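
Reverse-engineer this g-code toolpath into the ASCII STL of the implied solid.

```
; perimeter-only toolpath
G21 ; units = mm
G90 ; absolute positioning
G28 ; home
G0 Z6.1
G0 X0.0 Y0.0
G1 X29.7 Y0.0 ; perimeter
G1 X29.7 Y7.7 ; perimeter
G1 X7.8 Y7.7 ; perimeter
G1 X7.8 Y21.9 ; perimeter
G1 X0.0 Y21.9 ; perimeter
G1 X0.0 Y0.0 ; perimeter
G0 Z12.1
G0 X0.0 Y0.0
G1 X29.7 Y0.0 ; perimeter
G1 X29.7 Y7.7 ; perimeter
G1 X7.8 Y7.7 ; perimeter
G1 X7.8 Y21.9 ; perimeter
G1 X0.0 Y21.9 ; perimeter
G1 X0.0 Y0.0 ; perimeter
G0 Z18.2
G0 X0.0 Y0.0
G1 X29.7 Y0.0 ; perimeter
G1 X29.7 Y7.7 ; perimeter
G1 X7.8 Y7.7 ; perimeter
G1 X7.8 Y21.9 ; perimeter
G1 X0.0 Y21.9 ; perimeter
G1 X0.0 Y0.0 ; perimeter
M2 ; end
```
solid part
  facet normal 0.0000 0.0000 -1.0000
    outer loop
      vertex 29.7 7.7 0.0
      vertex 29.7 0.0 0.0
      vertex 0.0 0.0 0.0
    endloop
  endfacet
  facet normal 0.0000 0.0000 -1.0000
    outer loop
      vertex 7.8 7.7 0.0
      vertex 29.7 7.7 0.0
      vertex 0.0 0.0 0.0
    endloop
  endfacet
  facet normal 0.0000 0.0000 -1.0000
    outer loop
      vertex 7.8 21.9 0.0
      vertex 7.8 7.7 0.0
      vertex 0.0 0.0 0.0
    endloop
  endfacet
  facet normal 0.0000 0.0000 -1.0000
    outer loop
      vertex 0.0 21.9 0.0
      vertex 7.8 21.9 0.0
      vertex 0.0 0.0 0.0
    endloop
  endfacet
  facet normal 0.0000 0.0000 1.0000
    outer loop
      vertex 0.0 0.0 18.2
      vertex 29.7 0.0 18.2
      vertex 29.7 7.7 18.2
    endloop
  endfacet
  facet normal 0.0000 0.0000 1.0000
    outer loop
      vertex 0.0 0.0 18.2
      vertex 29.7 7.7 18.2
      vertex 7.8 7.7 18.2
    endloop
  endfacet
  facet normal 0.0000 0.0000 1.0000
    outer loop
      vertex 0.0 0.0 18.2
      vertex 7.8 7.7 18.2
      vertex 7.8 21.9 18.2
    endloop
  endfacet
  facet normal 0.0000 0.0000 1.0000
    outer loop
      vertex 0.0 0.0 18.2
      vertex 7.8 21.9 18.2
      vertex 0.0 21.9 18.2
    endloop
  endfacet
  facet normal 0.0000 -1.0000 0.0000
    outer loop
      vertex 0.0 0.0 0.0
      vertex 29.7 0.0 0.0
      vertex 29.7 0.0 18.2
    endloop
  endfacet
  facet normal 0.0000 -1.0000 0.0000
    outer loop
      vertex 0.0 0.0 0.0
      vertex 29.7 0.0 18.2
      vertex 0.0 0.0 18.2
    endloop
  endfacet
  facet normal 1.0000 0.0000 0.0000
    outer loop
      vertex 29.7 0.0 0.0
      vertex 29.7 7.7 0.0
      vertex 29.7 7.7 18.2
    endloop
  endfacet
  facet normal 1.0000 0.0000 0.0000
    outer loop
      vertex 29.7 0.0 0.0
      vertex 29.7 7.7 18.2
      vertex 29.7 0.0 18.2
    endloop
  endfacet
  facet normal 0.0000 1.0000 0.0000
    outer loop
      vertex 29.7 7.7 0.0
      vertex 7.8 7.7 0.0
      vertex 7.8 7.7 18.2
    endloop
  endfacet
  facet normal 0.0000 1.0000 0.0000
    outer loop
      vertex 29.7 7.7 0.0
      vertex 7.8 7.7 18.2
      vertex 29.7 7.7 18.2
    endloop
  endfacet
  facet normal 1.0000 0.0000 0.0000
    outer loop
      vertex 7.8 7.7 0.0
      vertex 7.8 21.9 0.0
      vertex 7.8 21.9 18.2
    endloop
  endfacet
  facet normal 1.0000 0.0000 0.0000
    outer loop
      vertex 7.8 7.7 0.0
      vertex 7.8 21.9 18.2
      vertex 7.8 7.7 18.2
    endloop
  endfacet
  facet normal 0.0000 1.0000 0.0000
    outer loop
      vertex 7.8 21.9 0.0
      vertex 0.0 21.9 0.0
      vertex 0.0 21.9 18.2
    endloop
  endfacet
  facet normal 0.0000 1.0000 0.0000
    outer loop
      vertex 7.8 21.9 0.0
      vertex 0.0 21.9 18.2
      vertex 7.8 21.9 18.2
    endloop
  endfacet
  facet normal -1.0000 0.0000 0.0000
    outer loop
      vertex 0.0 21.9 0.0
      vertex 0.0 0.0 0.0
      vertex 0.0 0.0 18.2
    endloop
  endfacet
  facet normal -1.0000 0.0000 0.0000
    outer loop
      vertex 0.0 21.9 0.0
      vertex 0.0 0.0 18.2
      vertex 0.0 21.9 18.2
    endloop
  endfacet
endsolid part

The G0 Z moves step by Δz≈6.1 mm. Every layer's G1 loop is the same polygon, so the solid is a straight extrusion of it from z=0 to z≈18.2. Closing with flat bottom and top caps and triangulating gives 20 facets — an L-shaped prism: outer 29.7 × 21.9 mm, arm thicknesses ≈ 7.7 mm (horizontal) and 7.8 mm (vertical), extruded 18.2 mm in z.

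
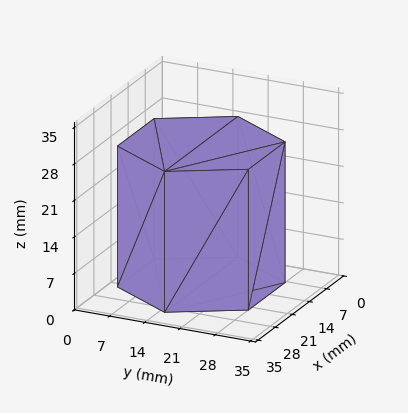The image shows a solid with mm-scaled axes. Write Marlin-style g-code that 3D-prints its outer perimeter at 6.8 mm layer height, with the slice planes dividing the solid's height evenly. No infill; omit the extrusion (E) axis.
Reading the render: the shape is a regular 6-sided prism (a cylinder approximated with 6 flat sides), circumscribed radius ≈ 15 mm, height ≈ 27 mm (dimensions read to the nearest mm from the axis ticks). For the g-code, the solid's height is divided into equal slices at the stated Δz and each level perimeter traced with G1 moves after a G0 lift.

; perimeter-only toolpath
G21 ; units = mm
G90 ; absolute positioning
G28 ; home
; layer 1
G0 Z6.8
G0 X30.0 Y15.0
G1 X22.5 Y28.0
G1 X7.5 Y28.0
G1 X0.0 Y15.0
G1 X7.5 Y2.0
G1 X22.5 Y2.0
G1 X30.0 Y15.0
; layer 2
G0 Z13.5
G0 X30.0 Y15.0
G1 X22.5 Y28.0
G1 X7.5 Y28.0
G1 X0.0 Y15.0
G1 X7.5 Y2.0
G1 X22.5 Y2.0
G1 X30.0 Y15.0
; layer 3
G0 Z20.2
G0 X30.0 Y15.0
G1 X22.5 Y28.0
G1 X7.5 Y28.0
G1 X0.0 Y15.0
G1 X7.5 Y2.0
G1 X22.5 Y2.0
G1 X30.0 Y15.0
; layer 4
G0 Z27.0
G0 X30.0 Y15.0
G1 X22.5 Y28.0
G1 X7.5 Y28.0
G1 X0.0 Y15.0
G1 X7.5 Y2.0
G1 X22.5 Y2.0
G1 X30.0 Y15.0
M2 ; end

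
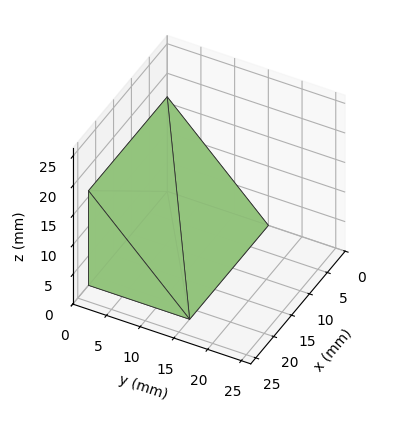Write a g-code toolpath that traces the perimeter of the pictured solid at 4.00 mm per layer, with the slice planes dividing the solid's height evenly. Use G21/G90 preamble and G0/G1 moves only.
Reading the render: the shape is a wedge (ramp): 22 × 15 mm base, rising to 16 mm along the y=0 edge and sloping linearly to z=0 at y=15 (dimensions read to the nearest mm from the axis ticks). For the g-code, the solid's height is divided into equal slices at the stated Δz and each level perimeter traced with G1 moves after a G0 lift.

; perimeter-only toolpath
G21 ; units = mm
G90 ; absolute positioning
G28 ; home
; layer 1
G0 Z4.00
G0 X0.00 Y0.00
G1 X22.00 Y0.00
G1 X22.00 Y11.25
G1 X0.00 Y11.25
G1 X0.00 Y0.00
; layer 2
G0 Z8.00
G0 X0.00 Y0.00
G1 X22.00 Y0.00
G1 X22.00 Y7.50
G1 X0.00 Y7.50
G1 X0.00 Y0.00
; layer 3
G0 Z12.00
G0 X0.00 Y0.00
G1 X22.00 Y0.00
G1 X22.00 Y3.75
G1 X0.00 Y3.75
G1 X0.00 Y0.00
M2 ; end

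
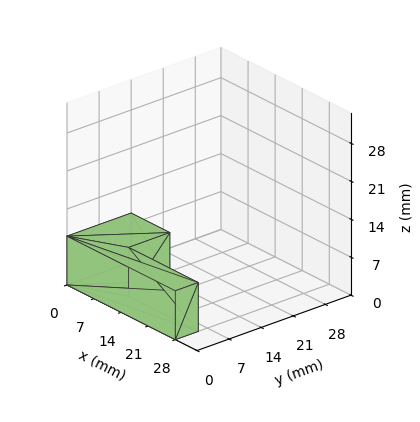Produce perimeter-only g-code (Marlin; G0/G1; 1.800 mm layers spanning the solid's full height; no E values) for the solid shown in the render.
Reading the render: the shape is an L-shaped prism: outer 28 × 14 mm, arm thicknesses ≈ 5 mm (horizontal) and 10 mm (vertical), extruded 9 mm in z (dimensions read to the nearest mm from the axis ticks). For the g-code, the solid's height is divided into equal slices at the stated Δz and each level perimeter traced with G1 moves after a G0 lift.

; perimeter-only toolpath
G21 ; units = mm
G90 ; absolute positioning
G28 ; home
; layer 1
G0 Z1.800
G0 X0.000 Y0.000
G1 X28.000 Y0.000
G1 X28.000 Y5.000
G1 X10.000 Y5.000
G1 X10.000 Y14.000
G1 X0.000 Y14.000
G1 X0.000 Y0.000
; layer 2
G0 Z3.600
G0 X0.000 Y0.000
G1 X28.000 Y0.000
G1 X28.000 Y5.000
G1 X10.000 Y5.000
G1 X10.000 Y14.000
G1 X0.000 Y14.000
G1 X0.000 Y0.000
; layer 3
G0 Z5.400
G0 X0.000 Y0.000
G1 X28.000 Y0.000
G1 X28.000 Y5.000
G1 X10.000 Y5.000
G1 X10.000 Y14.000
G1 X0.000 Y14.000
G1 X0.000 Y0.000
; layer 4
G0 Z7.200
G0 X0.000 Y0.000
G1 X28.000 Y0.000
G1 X28.000 Y5.000
G1 X10.000 Y5.000
G1 X10.000 Y14.000
G1 X0.000 Y14.000
G1 X0.000 Y0.000
; layer 5
G0 Z9.000
G0 X0.000 Y0.000
G1 X28.000 Y0.000
G1 X28.000 Y5.000
G1 X10.000 Y5.000
G1 X10.000 Y14.000
G1 X0.000 Y14.000
G1 X0.000 Y0.000
M2 ; end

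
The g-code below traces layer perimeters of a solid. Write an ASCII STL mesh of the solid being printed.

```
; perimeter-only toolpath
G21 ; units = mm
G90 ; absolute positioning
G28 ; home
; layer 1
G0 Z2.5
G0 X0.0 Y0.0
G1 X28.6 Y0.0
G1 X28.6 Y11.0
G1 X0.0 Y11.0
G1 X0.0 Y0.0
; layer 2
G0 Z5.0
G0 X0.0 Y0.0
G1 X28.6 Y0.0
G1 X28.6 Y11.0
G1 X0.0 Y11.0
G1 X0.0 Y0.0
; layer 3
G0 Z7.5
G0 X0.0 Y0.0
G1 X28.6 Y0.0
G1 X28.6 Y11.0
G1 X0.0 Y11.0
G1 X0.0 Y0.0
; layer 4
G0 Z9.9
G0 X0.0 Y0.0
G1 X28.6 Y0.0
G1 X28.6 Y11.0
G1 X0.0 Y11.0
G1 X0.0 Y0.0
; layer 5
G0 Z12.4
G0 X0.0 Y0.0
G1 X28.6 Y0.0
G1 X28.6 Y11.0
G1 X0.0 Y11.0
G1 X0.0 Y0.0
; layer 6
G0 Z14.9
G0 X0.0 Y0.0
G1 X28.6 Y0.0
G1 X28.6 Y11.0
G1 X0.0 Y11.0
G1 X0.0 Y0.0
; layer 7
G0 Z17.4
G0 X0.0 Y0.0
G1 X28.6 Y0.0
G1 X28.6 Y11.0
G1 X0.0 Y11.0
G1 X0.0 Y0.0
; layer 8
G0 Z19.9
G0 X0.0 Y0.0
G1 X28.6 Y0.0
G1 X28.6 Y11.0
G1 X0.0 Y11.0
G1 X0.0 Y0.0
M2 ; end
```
solid part
  facet normal 0.0000 0.0000 -1.0000
    outer loop
      vertex 28.6 11.0 0.0
      vertex 28.6 0.0 0.0
      vertex 0.0 0.0 0.0
    endloop
  endfacet
  facet normal 0.0000 0.0000 -1.0000
    outer loop
      vertex 0.0 11.0 0.0
      vertex 28.6 11.0 0.0
      vertex 0.0 0.0 0.0
    endloop
  endfacet
  facet normal 0.0000 0.0000 1.0000
    outer loop
      vertex 0.0 0.0 19.9
      vertex 28.6 0.0 19.9
      vertex 28.6 11.0 19.9
    endloop
  endfacet
  facet normal 0.0000 0.0000 1.0000
    outer loop
      vertex 0.0 0.0 19.9
      vertex 28.6 11.0 19.9
      vertex 0.0 11.0 19.9
    endloop
  endfacet
  facet normal 0.0000 -1.0000 0.0000
    outer loop
      vertex 0.0 0.0 0.0
      vertex 28.6 0.0 0.0
      vertex 28.6 0.0 19.9
    endloop
  endfacet
  facet normal 0.0000 -1.0000 0.0000
    outer loop
      vertex 0.0 0.0 0.0
      vertex 28.6 0.0 19.9
      vertex 0.0 0.0 19.9
    endloop
  endfacet
  facet normal 0.0000 1.0000 0.0000
    outer loop
      vertex 28.6 11.0 19.9
      vertex 28.6 11.0 0.0
      vertex 0.0 11.0 0.0
    endloop
  endfacet
  facet normal 0.0000 1.0000 0.0000
    outer loop
      vertex 0.0 11.0 19.9
      vertex 28.6 11.0 19.9
      vertex 0.0 11.0 0.0
    endloop
  endfacet
  facet normal -1.0000 0.0000 0.0000
    outer loop
      vertex 0.0 11.0 19.9
      vertex 0.0 11.0 0.0
      vertex 0.0 0.0 0.0
    endloop
  endfacet
  facet normal -1.0000 0.0000 0.0000
    outer loop
      vertex 0.0 0.0 19.9
      vertex 0.0 11.0 19.9
      vertex 0.0 0.0 0.0
    endloop
  endfacet
  facet normal 1.0000 0.0000 0.0000
    outer loop
      vertex 28.6 0.0 0.0
      vertex 28.6 11.0 0.0
      vertex 28.6 11.0 19.9
    endloop
  endfacet
  facet normal 1.0000 0.0000 0.0000
    outer loop
      vertex 28.6 0.0 0.0
      vertex 28.6 11.0 19.9
      vertex 28.6 0.0 19.9
    endloop
  endfacet
endsolid part

The G0 Z moves step by Δz≈2.5 mm. Every layer's G1 loop is the same polygon, so the solid is a straight extrusion of it from z=0 to z≈19.9. Closing with flat bottom and top caps and triangulating gives 12 facets — a rectangular box, roughly 28.6 × 11 mm footprint and 19.9 mm tall.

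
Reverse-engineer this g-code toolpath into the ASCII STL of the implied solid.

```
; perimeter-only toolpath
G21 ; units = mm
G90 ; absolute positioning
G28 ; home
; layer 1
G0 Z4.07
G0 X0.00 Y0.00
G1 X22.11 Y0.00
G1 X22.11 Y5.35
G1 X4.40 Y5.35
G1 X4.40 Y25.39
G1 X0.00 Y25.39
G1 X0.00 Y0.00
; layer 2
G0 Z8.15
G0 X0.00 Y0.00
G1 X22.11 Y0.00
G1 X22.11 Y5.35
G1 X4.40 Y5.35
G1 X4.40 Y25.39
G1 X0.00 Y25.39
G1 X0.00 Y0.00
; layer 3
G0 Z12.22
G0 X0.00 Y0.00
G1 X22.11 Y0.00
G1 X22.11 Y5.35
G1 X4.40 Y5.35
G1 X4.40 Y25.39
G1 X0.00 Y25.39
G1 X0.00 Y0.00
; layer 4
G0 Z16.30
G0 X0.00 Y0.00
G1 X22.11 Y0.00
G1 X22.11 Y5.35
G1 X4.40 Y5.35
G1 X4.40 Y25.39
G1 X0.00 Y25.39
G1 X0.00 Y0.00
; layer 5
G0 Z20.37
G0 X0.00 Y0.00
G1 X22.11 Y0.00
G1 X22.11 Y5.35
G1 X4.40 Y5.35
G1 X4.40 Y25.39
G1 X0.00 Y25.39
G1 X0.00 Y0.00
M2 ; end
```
solid part
  facet normal 0.0000 0.0000 -1.0000
    outer loop
      vertex 22.11 5.35 0.00
      vertex 22.11 0.00 0.00
      vertex 0.00 0.00 0.00
    endloop
  endfacet
  facet normal 0.0000 0.0000 -1.0000
    outer loop
      vertex 4.40 5.35 0.00
      vertex 22.11 5.35 0.00
      vertex 0.00 0.00 0.00
    endloop
  endfacet
  facet normal 0.0000 0.0000 -1.0000
    outer loop
      vertex 4.40 25.39 0.00
      vertex 4.40 5.35 0.00
      vertex 0.00 0.00 0.00
    endloop
  endfacet
  facet normal 0.0000 0.0000 -1.0000
    outer loop
      vertex 0.00 25.39 0.00
      vertex 4.40 25.39 0.00
      vertex 0.00 0.00 0.00
    endloop
  endfacet
  facet normal 0.0000 0.0000 1.0000
    outer loop
      vertex 0.00 0.00 20.37
      vertex 22.11 0.00 20.37
      vertex 22.11 5.35 20.37
    endloop
  endfacet
  facet normal 0.0000 0.0000 1.0000
    outer loop
      vertex 0.00 0.00 20.37
      vertex 22.11 5.35 20.37
      vertex 4.40 5.35 20.37
    endloop
  endfacet
  facet normal 0.0000 0.0000 1.0000
    outer loop
      vertex 0.00 0.00 20.37
      vertex 4.40 5.35 20.37
      vertex 4.40 25.39 20.37
    endloop
  endfacet
  facet normal 0.0000 0.0000 1.0000
    outer loop
      vertex 0.00 0.00 20.37
      vertex 4.40 25.39 20.37
      vertex 0.00 25.39 20.37
    endloop
  endfacet
  facet normal 0.0000 -1.0000 0.0000
    outer loop
      vertex 0.00 0.00 0.00
      vertex 22.11 0.00 0.00
      vertex 22.11 0.00 20.37
    endloop
  endfacet
  facet normal 0.0000 -1.0000 0.0000
    outer loop
      vertex 0.00 0.00 0.00
      vertex 22.11 0.00 20.37
      vertex 0.00 0.00 20.37
    endloop
  endfacet
  facet normal 1.0000 0.0000 0.0000
    outer loop
      vertex 22.11 0.00 0.00
      vertex 22.11 5.35 0.00
      vertex 22.11 5.35 20.37
    endloop
  endfacet
  facet normal 1.0000 0.0000 0.0000
    outer loop
      vertex 22.11 0.00 0.00
      vertex 22.11 5.35 20.37
      vertex 22.11 0.00 20.37
    endloop
  endfacet
  facet normal 0.0000 1.0000 0.0000
    outer loop
      vertex 22.11 5.35 0.00
      vertex 4.40 5.35 0.00
      vertex 4.40 5.35 20.37
    endloop
  endfacet
  facet normal 0.0000 1.0000 0.0000
    outer loop
      vertex 22.11 5.35 0.00
      vertex 4.40 5.35 20.37
      vertex 22.11 5.35 20.37
    endloop
  endfacet
  facet normal 1.0000 0.0000 0.0000
    outer loop
      vertex 4.40 5.35 0.00
      vertex 4.40 25.39 0.00
      vertex 4.40 25.39 20.37
    endloop
  endfacet
  facet normal 1.0000 0.0000 0.0000
    outer loop
      vertex 4.40 5.35 0.00
      vertex 4.40 25.39 20.37
      vertex 4.40 5.35 20.37
    endloop
  endfacet
  facet normal 0.0000 1.0000 0.0000
    outer loop
      vertex 4.40 25.39 0.00
      vertex 0.00 25.39 0.00
      vertex 0.00 25.39 20.37
    endloop
  endfacet
  facet normal 0.0000 1.0000 0.0000
    outer loop
      vertex 4.40 25.39 0.00
      vertex 0.00 25.39 20.37
      vertex 4.40 25.39 20.37
    endloop
  endfacet
  facet normal -1.0000 0.0000 0.0000
    outer loop
      vertex 0.00 25.39 0.00
      vertex 0.00 0.00 0.00
      vertex 0.00 0.00 20.37
    endloop
  endfacet
  facet normal -1.0000 0.0000 0.0000
    outer loop
      vertex 0.00 25.39 0.00
      vertex 0.00 0.00 20.37
      vertex 0.00 25.39 20.37
    endloop
  endfacet
endsolid part

The G0 Z moves step by Δz≈4.07 mm. Every layer's G1 loop is the same polygon, so the solid is a straight extrusion of it from z=0 to z≈20.4. Closing with flat bottom and top caps and triangulating gives 20 facets — an L-shaped prism: outer 22.1 × 25.4 mm, arm thicknesses ≈ 5.35 mm (horizontal) and 4.4 mm (vertical), extruded 20.4 mm in z.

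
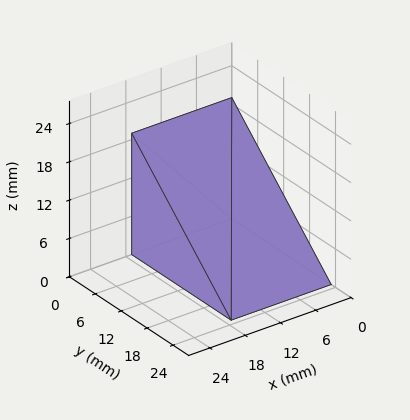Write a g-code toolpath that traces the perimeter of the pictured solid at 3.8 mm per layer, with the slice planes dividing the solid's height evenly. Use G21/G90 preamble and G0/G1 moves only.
Reading the render: the shape is a wedge (ramp): 17 × 23 mm base, rising to 19 mm along the y=0 edge and sloping linearly to z=0 at y=23 (dimensions read to the nearest mm from the axis ticks). For the g-code, the solid's height is divided into equal slices at the stated Δz and each level perimeter traced with G1 moves after a G0 lift.

; perimeter-only toolpath
G21 ; units = mm
G90 ; absolute positioning
G28 ; home
; layer 1
G0 Z3.8
G0 X0.0 Y0.0
G1 X17.0 Y0.0
G1 X17.0 Y18.4
G1 X0.0 Y18.4
G1 X0.0 Y0.0
; layer 2
G0 Z7.6
G0 X0.0 Y0.0
G1 X17.0 Y0.0
G1 X17.0 Y13.8
G1 X0.0 Y13.8
G1 X0.0 Y0.0
; layer 3
G0 Z11.4
G0 X0.0 Y0.0
G1 X17.0 Y0.0
G1 X17.0 Y9.2
G1 X0.0 Y9.2
G1 X0.0 Y0.0
; layer 4
G0 Z15.2
G0 X0.0 Y0.0
G1 X17.0 Y0.0
G1 X17.0 Y4.6
G1 X0.0 Y4.6
G1 X0.0 Y0.0
M2 ; end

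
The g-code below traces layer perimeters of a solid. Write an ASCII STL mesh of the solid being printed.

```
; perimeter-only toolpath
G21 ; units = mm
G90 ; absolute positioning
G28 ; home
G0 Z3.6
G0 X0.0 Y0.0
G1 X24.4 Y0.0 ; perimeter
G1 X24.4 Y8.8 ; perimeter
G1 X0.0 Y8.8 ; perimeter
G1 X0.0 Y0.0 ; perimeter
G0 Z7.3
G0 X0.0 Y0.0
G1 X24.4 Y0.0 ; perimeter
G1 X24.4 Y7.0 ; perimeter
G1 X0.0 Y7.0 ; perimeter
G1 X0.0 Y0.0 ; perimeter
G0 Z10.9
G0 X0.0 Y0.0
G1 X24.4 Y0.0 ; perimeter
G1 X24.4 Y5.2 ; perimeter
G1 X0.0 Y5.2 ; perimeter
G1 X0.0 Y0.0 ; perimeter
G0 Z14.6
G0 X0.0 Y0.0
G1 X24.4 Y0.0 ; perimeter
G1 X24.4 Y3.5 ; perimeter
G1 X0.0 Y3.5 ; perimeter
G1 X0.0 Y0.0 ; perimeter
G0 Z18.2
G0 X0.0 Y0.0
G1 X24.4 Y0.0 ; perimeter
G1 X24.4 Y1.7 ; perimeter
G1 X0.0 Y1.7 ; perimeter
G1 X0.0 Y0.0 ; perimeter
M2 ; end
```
solid part
  facet normal 0.0000 0.0000 -1.0000
    outer loop
      vertex 24.4 10.5 0.0
      vertex 24.4 0.0 0.0
      vertex 0.0 0.0 0.0
    endloop
  endfacet
  facet normal 0.0000 0.0000 -1.0000
    outer loop
      vertex 0.0 10.5 0.0
      vertex 24.4 10.5 0.0
      vertex 0.0 0.0 0.0
    endloop
  endfacet
  facet normal 0.0000 -1.0000 0.0000
    outer loop
      vertex 0.0 0.0 0.0
      vertex 24.4 0.0 0.0
      vertex 24.4 0.0 21.9
    endloop
  endfacet
  facet normal 0.0000 -1.0000 0.0000
    outer loop
      vertex 0.0 0.0 0.0
      vertex 24.4 0.0 21.9
      vertex 0.0 0.0 21.9
    endloop
  endfacet
  facet normal 0.0000 0.9017 0.4323
    outer loop
      vertex 0.0 0.0 21.9
      vertex 24.4 0.0 21.9
      vertex 24.4 10.5 0.0
    endloop
  endfacet
  facet normal 0.0000 0.9017 0.4323
    outer loop
      vertex 0.0 0.0 21.9
      vertex 24.4 10.5 0.0
      vertex 0.0 10.5 0.0
    endloop
  endfacet
  facet normal -1.0000 0.0000 0.0000
    outer loop
      vertex 0.0 0.0 21.9
      vertex 0.0 10.5 0.0
      vertex 0.0 0.0 0.0
    endloop
  endfacet
  facet normal 1.0000 0.0000 0.0000
    outer loop
      vertex 24.4 0.0 0.0
      vertex 24.4 10.5 0.0
      vertex 24.4 0.0 21.9
    endloop
  endfacet
endsolid part

The G0 Z moves step by Δz≈3.6 mm. The G1 loops shrink linearly with z, so the solid tapers from its base footprint up to z≈21.9. Closing with a flat bottom cap and the tapered top and triangulating gives 8 facets — a wedge (ramp): 24.4 × 10.5 mm base, rising to 21.9 mm along the y=0 edge and sloping linearly to z=0 at y=10.5.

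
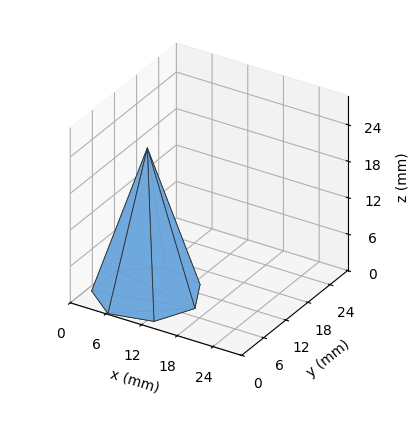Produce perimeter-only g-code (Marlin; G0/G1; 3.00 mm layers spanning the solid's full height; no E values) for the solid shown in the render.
Reading the render: the shape is a regular 7-sided pyramid, base circumscribed radius ≈ 8 mm, apex at z ≈ 24 mm (dimensions read to the nearest mm from the axis ticks). For the g-code, the solid's height is divided into equal slices at the stated Δz and each level perimeter traced with G1 moves after a G0 lift.

; perimeter-only toolpath
G21 ; units = mm
G90 ; absolute positioning
G28 ; home
; layer 1
G0 Z3.00
G0 X15.00 Y8.00
G1 X12.37 Y13.47
G1 X6.44 Y14.83
G1 X1.69 Y11.04
G1 X1.69 Y4.96
G1 X6.44 Y1.18
G1 X12.37 Y2.53
G1 X15.00 Y8.00
; layer 2
G0 Z6.00
G0 X14.00 Y8.00
G1 X11.74 Y12.69
G1 X6.67 Y13.85
G1 X2.59 Y10.60
G1 X2.59 Y5.40
G1 X6.67 Y2.15
G1 X11.74 Y3.31
G1 X14.00 Y8.00
; layer 3
G0 Z9.00
G0 X13.00 Y8.00
G1 X11.12 Y11.91
G1 X6.89 Y12.88
G1 X3.49 Y10.17
G1 X3.49 Y5.83
G1 X6.89 Y3.12
G1 X11.12 Y4.09
G1 X13.00 Y8.00
; layer 4
G0 Z12.00
G0 X12.00 Y8.00
G1 X10.50 Y11.12
G1 X7.11 Y11.90
G1 X4.39 Y9.73
G1 X4.39 Y6.27
G1 X7.11 Y4.10
G1 X10.50 Y4.88
G1 X12.00 Y8.00
; layer 5
G0 Z15.00
G0 X11.00 Y8.00
G1 X9.87 Y10.34
G1 X7.33 Y10.93
G1 X5.30 Y9.30
G1 X5.30 Y6.70
G1 X7.33 Y5.08
G1 X9.87 Y5.66
G1 X11.00 Y8.00
; layer 6
G0 Z18.00
G0 X10.00 Y8.00
G1 X9.25 Y9.56
G1 X7.55 Y9.95
G1 X6.20 Y8.87
G1 X6.20 Y7.13
G1 X7.55 Y6.05
G1 X9.25 Y6.44
G1 X10.00 Y8.00
; layer 7
G0 Z21.00
G0 X9.00 Y8.00
G1 X8.62 Y8.78
G1 X7.78 Y8.97
G1 X7.10 Y8.43
G1 X7.10 Y7.57
G1 X7.78 Y7.03
G1 X8.62 Y7.22
G1 X9.00 Y8.00
M2 ; end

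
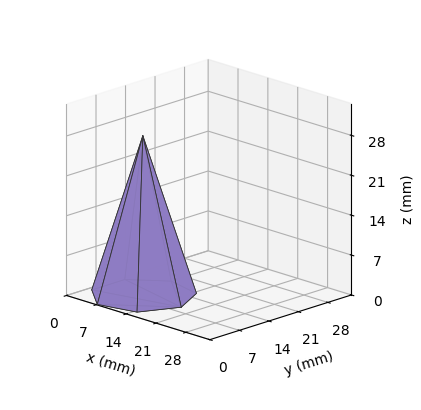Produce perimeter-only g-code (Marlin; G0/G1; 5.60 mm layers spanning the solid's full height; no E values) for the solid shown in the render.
Reading the render: the shape is a regular 7-sided pyramid, base circumscribed radius ≈ 9 mm, apex at z ≈ 28 mm (dimensions read to the nearest mm from the axis ticks). For the g-code, the solid's height is divided into equal slices at the stated Δz and each level perimeter traced with G1 moves after a G0 lift.

; perimeter-only toolpath
G21 ; units = mm
G90 ; absolute positioning
G28 ; home
; layer 1
G0 Z5.60
G0 X16.20 Y9.00
G1 X13.49 Y14.63
G1 X7.40 Y16.02
G1 X2.51 Y12.12
G1 X2.51 Y5.88
G1 X7.40 Y1.98
G1 X13.49 Y3.37
G1 X16.20 Y9.00
; layer 2
G0 Z11.20
G0 X14.40 Y9.00
G1 X12.37 Y13.22
G1 X7.80 Y14.26
G1 X4.13 Y11.34
G1 X4.13 Y6.66
G1 X7.80 Y3.74
G1 X12.37 Y4.78
G1 X14.40 Y9.00
; layer 3
G0 Z16.80
G0 X12.60 Y9.00
G1 X11.24 Y11.82
G1 X8.20 Y12.51
G1 X5.76 Y10.56
G1 X5.76 Y7.44
G1 X8.20 Y5.49
G1 X11.24 Y6.18
G1 X12.60 Y9.00
; layer 4
G0 Z22.40
G0 X10.80 Y9.00
G1 X10.12 Y10.41
G1 X8.60 Y10.75
G1 X7.38 Y9.78
G1 X7.38 Y8.22
G1 X8.60 Y7.25
G1 X10.12 Y7.59
G1 X10.80 Y9.00
M2 ; end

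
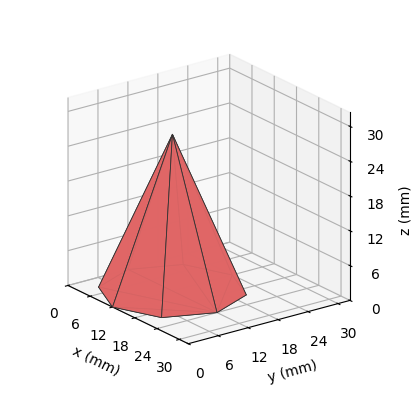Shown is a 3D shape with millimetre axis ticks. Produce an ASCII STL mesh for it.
Reading the render: the shape is a regular 8-sided pyramid, base circumscribed radius ≈ 12 mm, apex at z ≈ 27 mm (dimensions read to the nearest mm from the axis ticks). For the STL, each face is triangulated and given an outward normal.

solid part
  facet normal 0.0000 0.0000 -1.0000
    outer loop
      vertex 12.000 24.000 0.000
      vertex 20.485 20.485 0.000
      vertex 24.000 12.000 0.000
    endloop
  endfacet
  facet normal 0.0000 0.0000 -1.0000
    outer loop
      vertex 3.515 20.485 0.000
      vertex 12.000 24.000 0.000
      vertex 24.000 12.000 0.000
    endloop
  endfacet
  facet normal 0.0000 0.0000 -1.0000
    outer loop
      vertex 0.000 12.000 0.000
      vertex 3.515 20.485 0.000
      vertex 24.000 12.000 0.000
    endloop
  endfacet
  facet normal 0.0000 0.0000 -1.0000
    outer loop
      vertex 3.515 3.515 0.000
      vertex 0.000 12.000 0.000
      vertex 24.000 12.000 0.000
    endloop
  endfacet
  facet normal 0.0000 0.0000 -1.0000
    outer loop
      vertex 12.000 0.000 0.000
      vertex 3.515 3.515 0.000
      vertex 24.000 12.000 0.000
    endloop
  endfacet
  facet normal 0.0000 0.0000 -1.0000
    outer loop
      vertex 20.485 3.515 0.000
      vertex 12.000 0.000 0.000
      vertex 24.000 12.000 0.000
    endloop
  endfacet
  facet normal 0.8546 0.3540 0.3798
    outer loop
      vertex 24.000 12.000 0.000
      vertex 20.485 20.485 0.000
      vertex 12.000 12.000 27.000
    endloop
  endfacet
  facet normal 0.3540 0.8546 0.3798
    outer loop
      vertex 20.485 20.485 0.000
      vertex 12.000 24.000 0.000
      vertex 12.000 12.000 27.000
    endloop
  endfacet
  facet normal -0.3540 0.8546 0.3798
    outer loop
      vertex 12.000 24.000 0.000
      vertex 3.515 20.485 0.000
      vertex 12.000 12.000 27.000
    endloop
  endfacet
  facet normal -0.8546 0.3540 0.3798
    outer loop
      vertex 3.515 20.485 0.000
      vertex 0.000 12.000 0.000
      vertex 12.000 12.000 27.000
    endloop
  endfacet
  facet normal -0.8546 -0.3540 0.3798
    outer loop
      vertex 0.000 12.000 0.000
      vertex 3.515 3.515 0.000
      vertex 12.000 12.000 27.000
    endloop
  endfacet
  facet normal -0.3540 -0.8546 0.3798
    outer loop
      vertex 3.515 3.515 0.000
      vertex 12.000 0.000 0.000
      vertex 12.000 12.000 27.000
    endloop
  endfacet
  facet normal 0.3540 -0.8546 0.3798
    outer loop
      vertex 12.000 0.000 0.000
      vertex 20.485 3.515 0.000
      vertex 12.000 12.000 27.000
    endloop
  endfacet
  facet normal 0.8546 -0.3540 0.3798
    outer loop
      vertex 20.485 3.515 0.000
      vertex 24.000 12.000 0.000
      vertex 12.000 12.000 27.000
    endloop
  endfacet
endsolid part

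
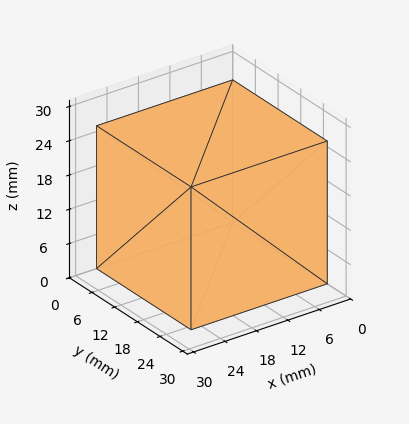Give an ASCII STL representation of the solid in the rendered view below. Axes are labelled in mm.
Reading the render: the shape is a rectangular box, roughly 26 × 25 mm footprint and 25 mm tall (dimensions read to the nearest mm from the axis ticks). For the STL, each face is triangulated and given an outward normal.

solid part
  facet normal 0.0000 0.0000 -1.0000
    outer loop
      vertex 26.000 25.000 0.000
      vertex 26.000 0.000 0.000
      vertex 0.000 0.000 0.000
    endloop
  endfacet
  facet normal 0.0000 0.0000 -1.0000
    outer loop
      vertex 0.000 25.000 0.000
      vertex 26.000 25.000 0.000
      vertex 0.000 0.000 0.000
    endloop
  endfacet
  facet normal 0.0000 0.0000 1.0000
    outer loop
      vertex 0.000 0.000 25.000
      vertex 26.000 0.000 25.000
      vertex 26.000 25.000 25.000
    endloop
  endfacet
  facet normal 0.0000 0.0000 1.0000
    outer loop
      vertex 0.000 0.000 25.000
      vertex 26.000 25.000 25.000
      vertex 0.000 25.000 25.000
    endloop
  endfacet
  facet normal 0.0000 -1.0000 0.0000
    outer loop
      vertex 0.000 0.000 0.000
      vertex 26.000 0.000 0.000
      vertex 26.000 0.000 25.000
    endloop
  endfacet
  facet normal 0.0000 -1.0000 0.0000
    outer loop
      vertex 0.000 0.000 0.000
      vertex 26.000 0.000 25.000
      vertex 0.000 0.000 25.000
    endloop
  endfacet
  facet normal 0.0000 1.0000 0.0000
    outer loop
      vertex 26.000 25.000 25.000
      vertex 26.000 25.000 0.000
      vertex 0.000 25.000 0.000
    endloop
  endfacet
  facet normal 0.0000 1.0000 0.0000
    outer loop
      vertex 0.000 25.000 25.000
      vertex 26.000 25.000 25.000
      vertex 0.000 25.000 0.000
    endloop
  endfacet
  facet normal -1.0000 0.0000 0.0000
    outer loop
      vertex 0.000 25.000 25.000
      vertex 0.000 25.000 0.000
      vertex 0.000 0.000 0.000
    endloop
  endfacet
  facet normal -1.0000 0.0000 0.0000
    outer loop
      vertex 0.000 0.000 25.000
      vertex 0.000 25.000 25.000
      vertex 0.000 0.000 0.000
    endloop
  endfacet
  facet normal 1.0000 0.0000 0.0000
    outer loop
      vertex 26.000 0.000 0.000
      vertex 26.000 25.000 0.000
      vertex 26.000 25.000 25.000
    endloop
  endfacet
  facet normal 1.0000 0.0000 0.0000
    outer loop
      vertex 26.000 0.000 0.000
      vertex 26.000 25.000 25.000
      vertex 26.000 0.000 25.000
    endloop
  endfacet
endsolid part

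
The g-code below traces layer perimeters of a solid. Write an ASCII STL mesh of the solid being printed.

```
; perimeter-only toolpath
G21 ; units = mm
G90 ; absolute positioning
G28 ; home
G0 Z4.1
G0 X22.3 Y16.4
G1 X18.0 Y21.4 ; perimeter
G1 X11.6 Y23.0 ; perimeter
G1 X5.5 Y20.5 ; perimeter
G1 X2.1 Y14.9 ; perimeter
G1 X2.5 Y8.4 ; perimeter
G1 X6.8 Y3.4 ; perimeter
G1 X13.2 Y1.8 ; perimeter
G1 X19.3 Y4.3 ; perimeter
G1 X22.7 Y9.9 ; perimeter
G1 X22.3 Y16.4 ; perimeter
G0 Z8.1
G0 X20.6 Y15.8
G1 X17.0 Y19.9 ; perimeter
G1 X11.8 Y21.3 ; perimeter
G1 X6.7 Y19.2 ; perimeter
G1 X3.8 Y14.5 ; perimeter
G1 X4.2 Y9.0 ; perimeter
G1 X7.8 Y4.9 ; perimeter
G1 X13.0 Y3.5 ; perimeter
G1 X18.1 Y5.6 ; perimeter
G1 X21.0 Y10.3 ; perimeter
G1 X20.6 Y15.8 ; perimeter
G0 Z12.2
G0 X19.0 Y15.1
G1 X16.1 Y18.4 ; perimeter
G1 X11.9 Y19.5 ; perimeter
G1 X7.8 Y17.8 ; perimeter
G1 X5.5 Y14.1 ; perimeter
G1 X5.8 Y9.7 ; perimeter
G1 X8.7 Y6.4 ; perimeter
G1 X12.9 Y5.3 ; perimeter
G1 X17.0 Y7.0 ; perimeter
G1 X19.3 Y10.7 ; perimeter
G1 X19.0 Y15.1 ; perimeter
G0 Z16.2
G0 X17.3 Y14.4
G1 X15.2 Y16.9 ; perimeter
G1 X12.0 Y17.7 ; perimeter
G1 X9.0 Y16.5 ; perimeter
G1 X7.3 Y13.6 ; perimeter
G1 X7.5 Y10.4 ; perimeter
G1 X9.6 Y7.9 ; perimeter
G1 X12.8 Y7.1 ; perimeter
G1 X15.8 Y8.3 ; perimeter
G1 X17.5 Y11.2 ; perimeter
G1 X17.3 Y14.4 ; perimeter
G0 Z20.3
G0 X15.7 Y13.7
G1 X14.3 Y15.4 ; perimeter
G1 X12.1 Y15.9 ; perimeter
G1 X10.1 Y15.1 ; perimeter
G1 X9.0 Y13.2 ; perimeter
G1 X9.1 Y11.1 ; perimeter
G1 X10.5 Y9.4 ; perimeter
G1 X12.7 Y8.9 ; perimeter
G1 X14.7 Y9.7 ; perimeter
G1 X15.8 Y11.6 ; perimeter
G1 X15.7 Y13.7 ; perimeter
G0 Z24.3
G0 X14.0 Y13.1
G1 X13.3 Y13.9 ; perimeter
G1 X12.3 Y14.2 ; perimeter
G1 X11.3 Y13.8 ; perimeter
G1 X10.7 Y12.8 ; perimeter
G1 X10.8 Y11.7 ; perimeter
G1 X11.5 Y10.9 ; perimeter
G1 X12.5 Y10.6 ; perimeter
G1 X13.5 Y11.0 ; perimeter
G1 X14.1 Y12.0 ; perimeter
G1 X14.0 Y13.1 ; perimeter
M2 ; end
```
solid part
  facet normal 0.0000 0.0000 -1.0000
    outer loop
      vertex 11.5 24.8 0.0
      vertex 18.9 22.9 0.0
      vertex 23.9 17.1 0.0
    endloop
  endfacet
  facet normal 0.0000 0.0000 -1.0000
    outer loop
      vertex 4.4 21.9 0.0
      vertex 11.5 24.8 0.0
      vertex 23.9 17.1 0.0
    endloop
  endfacet
  facet normal 0.0000 0.0000 -1.0000
    outer loop
      vertex 0.4 15.3 0.0
      vertex 4.4 21.9 0.0
      vertex 23.9 17.1 0.0
    endloop
  endfacet
  facet normal 0.0000 0.0000 -1.0000
    outer loop
      vertex 0.9 7.7 0.0
      vertex 0.4 15.3 0.0
      vertex 23.9 17.1 0.0
    endloop
  endfacet
  facet normal 0.0000 0.0000 -1.0000
    outer loop
      vertex 5.9 1.9 0.0
      vertex 0.9 7.7 0.0
      vertex 23.9 17.1 0.0
    endloop
  endfacet
  facet normal 0.0000 0.0000 -1.0000
    outer loop
      vertex 13.3 0.0 0.0
      vertex 5.9 1.9 0.0
      vertex 23.9 17.1 0.0
    endloop
  endfacet
  facet normal 0.0000 0.0000 -1.0000
    outer loop
      vertex 20.4 2.9 0.0
      vertex 13.3 0.0 0.0
      vertex 23.9 17.1 0.0
    endloop
  endfacet
  facet normal 0.0000 0.0000 -1.0000
    outer loop
      vertex 24.4 9.5 0.0
      vertex 20.4 2.9 0.0
      vertex 23.9 17.1 0.0
    endloop
  endfacet
  facet normal 0.6996 0.6031 0.3831
    outer loop
      vertex 23.9 17.1 0.0
      vertex 18.9 22.9 0.0
      vertex 12.4 12.4 28.4
    endloop
  endfacet
  facet normal 0.2297 0.8946 0.3833
    outer loop
      vertex 18.9 22.9 0.0
      vertex 11.5 24.8 0.0
      vertex 12.4 12.4 28.4
    endloop
  endfacet
  facet normal -0.3491 0.8547 0.3842
    outer loop
      vertex 11.5 24.8 0.0
      vertex 4.4 21.9 0.0
      vertex 12.4 12.4 28.4
    endloop
  endfacet
  facet normal -0.7901 0.4788 0.3827
    outer loop
      vertex 4.4 21.9 0.0
      vertex 0.4 15.3 0.0
      vertex 12.4 12.4 28.4
    endloop
  endfacet
  facet normal -0.9217 -0.0606 0.3832
    outer loop
      vertex 0.4 15.3 0.0
      vertex 0.9 7.7 0.0
      vertex 12.4 12.4 28.4
    endloop
  endfacet
  facet normal -0.6996 -0.6031 0.3831
    outer loop
      vertex 0.9 7.7 0.0
      vertex 5.9 1.9 0.0
      vertex 12.4 12.4 28.4
    endloop
  endfacet
  facet normal -0.2297 -0.8946 0.3833
    outer loop
      vertex 5.9 1.9 0.0
      vertex 13.3 0.0 0.0
      vertex 12.4 12.4 28.4
    endloop
  endfacet
  facet normal 0.3491 -0.8547 0.3842
    outer loop
      vertex 13.3 0.0 0.0
      vertex 20.4 2.9 0.0
      vertex 12.4 12.4 28.4
    endloop
  endfacet
  facet normal 0.7901 -0.4788 0.3827
    outer loop
      vertex 20.4 2.9 0.0
      vertex 24.4 9.5 0.0
      vertex 12.4 12.4 28.4
    endloop
  endfacet
  facet normal 0.9217 0.0606 0.3832
    outer loop
      vertex 24.4 9.5 0.0
      vertex 23.9 17.1 0.0
      vertex 12.4 12.4 28.4
    endloop
  endfacet
endsolid part

The G0 Z moves step by Δz≈4.1 mm. The G1 loops shrink linearly with z, so the solid tapers from its base footprint up to z≈28.4. Closing with a flat bottom cap and the tapered top and triangulating gives 18 facets — a regular 10-sided pyramid, base circumscribed radius ≈ 12.4 mm, apex at z ≈ 28.4 mm.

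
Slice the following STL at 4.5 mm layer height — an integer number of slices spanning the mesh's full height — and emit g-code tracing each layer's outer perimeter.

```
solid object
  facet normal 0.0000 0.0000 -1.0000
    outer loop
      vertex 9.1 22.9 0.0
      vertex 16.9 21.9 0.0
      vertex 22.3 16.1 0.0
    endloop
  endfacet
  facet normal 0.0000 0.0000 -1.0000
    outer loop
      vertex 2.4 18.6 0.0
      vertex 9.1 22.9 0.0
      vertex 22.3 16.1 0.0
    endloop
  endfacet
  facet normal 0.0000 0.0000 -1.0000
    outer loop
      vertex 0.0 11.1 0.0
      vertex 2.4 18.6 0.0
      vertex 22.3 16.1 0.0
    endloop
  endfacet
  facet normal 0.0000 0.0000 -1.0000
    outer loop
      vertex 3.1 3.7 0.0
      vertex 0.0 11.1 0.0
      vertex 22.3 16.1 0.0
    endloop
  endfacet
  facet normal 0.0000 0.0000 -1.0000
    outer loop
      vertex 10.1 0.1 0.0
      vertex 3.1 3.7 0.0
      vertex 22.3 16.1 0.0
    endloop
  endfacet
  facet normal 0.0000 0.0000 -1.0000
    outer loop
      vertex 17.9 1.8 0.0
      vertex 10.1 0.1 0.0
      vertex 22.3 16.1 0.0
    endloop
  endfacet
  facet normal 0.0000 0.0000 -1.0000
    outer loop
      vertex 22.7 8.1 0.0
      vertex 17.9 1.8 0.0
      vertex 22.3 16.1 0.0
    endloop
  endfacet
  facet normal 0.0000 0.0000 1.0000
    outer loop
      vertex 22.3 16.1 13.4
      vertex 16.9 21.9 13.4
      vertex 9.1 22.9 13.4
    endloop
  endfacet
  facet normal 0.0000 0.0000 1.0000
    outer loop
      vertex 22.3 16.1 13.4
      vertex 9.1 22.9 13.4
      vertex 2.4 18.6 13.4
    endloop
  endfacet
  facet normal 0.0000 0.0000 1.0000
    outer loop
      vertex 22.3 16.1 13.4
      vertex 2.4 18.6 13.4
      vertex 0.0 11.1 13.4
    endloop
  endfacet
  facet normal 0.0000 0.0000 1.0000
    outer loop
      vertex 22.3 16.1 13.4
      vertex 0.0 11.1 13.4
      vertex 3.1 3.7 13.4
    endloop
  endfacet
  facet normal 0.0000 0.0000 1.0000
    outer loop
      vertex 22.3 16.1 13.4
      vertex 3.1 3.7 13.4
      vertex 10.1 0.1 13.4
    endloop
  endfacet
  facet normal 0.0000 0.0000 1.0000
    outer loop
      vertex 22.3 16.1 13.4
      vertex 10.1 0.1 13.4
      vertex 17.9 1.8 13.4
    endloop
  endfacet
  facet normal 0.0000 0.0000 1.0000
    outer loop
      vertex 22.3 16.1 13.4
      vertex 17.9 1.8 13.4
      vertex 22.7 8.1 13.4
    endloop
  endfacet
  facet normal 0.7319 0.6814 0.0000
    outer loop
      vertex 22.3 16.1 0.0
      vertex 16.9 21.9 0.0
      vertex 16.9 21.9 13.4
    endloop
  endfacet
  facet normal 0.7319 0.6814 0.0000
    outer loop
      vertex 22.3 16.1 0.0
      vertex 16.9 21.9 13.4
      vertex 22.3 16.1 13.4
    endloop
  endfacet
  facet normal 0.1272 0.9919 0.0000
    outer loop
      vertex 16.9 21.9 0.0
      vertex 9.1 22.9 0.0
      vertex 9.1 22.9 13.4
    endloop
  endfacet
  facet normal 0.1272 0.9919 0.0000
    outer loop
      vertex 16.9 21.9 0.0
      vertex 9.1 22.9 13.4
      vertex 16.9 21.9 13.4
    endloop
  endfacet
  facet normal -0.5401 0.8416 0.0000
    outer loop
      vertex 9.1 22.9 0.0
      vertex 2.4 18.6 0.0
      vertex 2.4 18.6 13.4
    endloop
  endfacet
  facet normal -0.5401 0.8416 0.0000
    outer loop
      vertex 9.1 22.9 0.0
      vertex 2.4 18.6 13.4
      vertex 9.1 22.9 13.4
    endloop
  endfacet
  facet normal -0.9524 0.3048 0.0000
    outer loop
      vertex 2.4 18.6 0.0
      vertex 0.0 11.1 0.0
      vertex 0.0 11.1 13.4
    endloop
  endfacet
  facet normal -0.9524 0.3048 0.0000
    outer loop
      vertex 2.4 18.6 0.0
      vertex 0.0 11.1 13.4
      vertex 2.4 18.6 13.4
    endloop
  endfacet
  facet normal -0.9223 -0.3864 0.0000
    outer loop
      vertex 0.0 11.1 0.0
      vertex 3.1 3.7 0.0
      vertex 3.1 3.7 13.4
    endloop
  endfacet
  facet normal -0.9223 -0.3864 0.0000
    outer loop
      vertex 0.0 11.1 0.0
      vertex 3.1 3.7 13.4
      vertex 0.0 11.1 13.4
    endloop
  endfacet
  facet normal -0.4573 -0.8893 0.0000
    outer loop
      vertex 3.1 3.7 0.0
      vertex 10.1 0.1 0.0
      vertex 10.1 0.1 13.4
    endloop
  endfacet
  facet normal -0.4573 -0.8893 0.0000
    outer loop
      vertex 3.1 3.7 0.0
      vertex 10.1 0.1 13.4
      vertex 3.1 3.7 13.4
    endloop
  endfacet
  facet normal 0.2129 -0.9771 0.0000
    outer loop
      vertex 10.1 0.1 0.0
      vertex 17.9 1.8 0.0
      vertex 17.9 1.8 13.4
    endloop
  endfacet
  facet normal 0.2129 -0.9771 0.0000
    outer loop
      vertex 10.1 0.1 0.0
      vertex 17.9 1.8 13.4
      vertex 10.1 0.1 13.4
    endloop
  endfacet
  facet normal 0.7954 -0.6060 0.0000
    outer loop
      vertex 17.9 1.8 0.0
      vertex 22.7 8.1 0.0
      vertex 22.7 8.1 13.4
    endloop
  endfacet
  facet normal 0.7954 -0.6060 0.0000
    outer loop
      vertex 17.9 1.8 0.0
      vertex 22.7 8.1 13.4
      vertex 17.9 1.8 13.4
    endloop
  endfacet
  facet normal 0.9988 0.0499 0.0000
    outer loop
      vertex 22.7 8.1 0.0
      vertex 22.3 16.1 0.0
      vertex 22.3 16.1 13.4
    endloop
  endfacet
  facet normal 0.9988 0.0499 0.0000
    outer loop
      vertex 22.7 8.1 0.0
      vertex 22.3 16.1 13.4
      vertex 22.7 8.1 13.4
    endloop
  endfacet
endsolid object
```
; perimeter-only toolpath
G21 ; units = mm
G90 ; absolute positioning
G28 ; home
; layer 1
G0 Z4.5
G0 X22.3 Y16.1
G1 X16.9 Y21.9
G1 X9.1 Y22.9
G1 X2.4 Y18.6
G1 X0.0 Y11.1
G1 X3.1 Y3.7
G1 X10.1 Y0.1
G1 X17.9 Y1.8
G1 X22.7 Y8.1
G1 X22.3 Y16.1
; layer 2
G0 Z8.9
G0 X22.3 Y16.1
G1 X16.9 Y21.9
G1 X9.1 Y22.9
G1 X2.4 Y18.6
G1 X0.0 Y11.1
G1 X3.1 Y3.7
G1 X10.1 Y0.1
G1 X17.9 Y1.8
G1 X22.7 Y8.1
G1 X22.3 Y16.1
; layer 3
G0 Z13.4
G0 X22.3 Y16.1
G1 X16.9 Y21.9
G1 X9.1 Y22.9
G1 X2.4 Y18.6
G1 X0.0 Y11.1
G1 X3.1 Y3.7
G1 X10.1 Y0.1
G1 X17.9 Y1.8
G1 X22.7 Y8.1
G1 X22.3 Y16.1
M2 ; end

The solid is a regular 9-sided prism (a cylinder approximated with 9 flat sides), circumscribed radius ≈ 11.6 mm, height ≈ 13.4 mm. Slicing at Δz = 4.5 mm — 3 equal slices spanning the solid's height, so layer i sits at z = i·h/3 — gives 3 non-empty perimeters. Each is a 9-segment closed polygon; G0 lifts to the layer z and rapids to the start vertex, then G1 traces the edges.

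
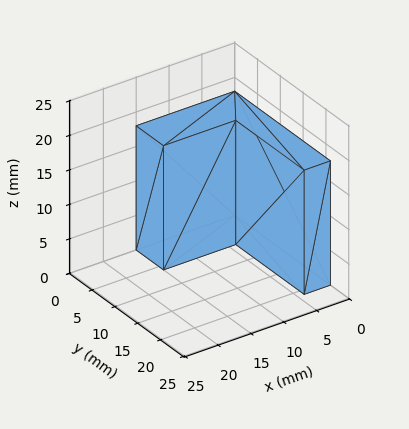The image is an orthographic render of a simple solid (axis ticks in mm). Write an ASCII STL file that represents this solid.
Reading the render: the shape is an L-shaped prism: outer 15 × 21 mm, arm thicknesses ≈ 6 mm (horizontal) and 4 mm (vertical), extruded 18 mm in z (dimensions read to the nearest mm from the axis ticks). For the STL, each face is triangulated and given an outward normal.

solid part
  facet normal 0.0000 0.0000 -1.0000
    outer loop
      vertex 15.000 6.000 0.000
      vertex 15.000 0.000 0.000
      vertex 0.000 0.000 0.000
    endloop
  endfacet
  facet normal 0.0000 0.0000 -1.0000
    outer loop
      vertex 4.000 6.000 0.000
      vertex 15.000 6.000 0.000
      vertex 0.000 0.000 0.000
    endloop
  endfacet
  facet normal 0.0000 0.0000 -1.0000
    outer loop
      vertex 4.000 21.000 0.000
      vertex 4.000 6.000 0.000
      vertex 0.000 0.000 0.000
    endloop
  endfacet
  facet normal 0.0000 0.0000 -1.0000
    outer loop
      vertex 0.000 21.000 0.000
      vertex 4.000 21.000 0.000
      vertex 0.000 0.000 0.000
    endloop
  endfacet
  facet normal 0.0000 0.0000 1.0000
    outer loop
      vertex 0.000 0.000 18.000
      vertex 15.000 0.000 18.000
      vertex 15.000 6.000 18.000
    endloop
  endfacet
  facet normal 0.0000 0.0000 1.0000
    outer loop
      vertex 0.000 0.000 18.000
      vertex 15.000 6.000 18.000
      vertex 4.000 6.000 18.000
    endloop
  endfacet
  facet normal 0.0000 0.0000 1.0000
    outer loop
      vertex 0.000 0.000 18.000
      vertex 4.000 6.000 18.000
      vertex 4.000 21.000 18.000
    endloop
  endfacet
  facet normal 0.0000 0.0000 1.0000
    outer loop
      vertex 0.000 0.000 18.000
      vertex 4.000 21.000 18.000
      vertex 0.000 21.000 18.000
    endloop
  endfacet
  facet normal 0.0000 -1.0000 0.0000
    outer loop
      vertex 0.000 0.000 0.000
      vertex 15.000 0.000 0.000
      vertex 15.000 0.000 18.000
    endloop
  endfacet
  facet normal 0.0000 -1.0000 0.0000
    outer loop
      vertex 0.000 0.000 0.000
      vertex 15.000 0.000 18.000
      vertex 0.000 0.000 18.000
    endloop
  endfacet
  facet normal 1.0000 0.0000 0.0000
    outer loop
      vertex 15.000 0.000 0.000
      vertex 15.000 6.000 0.000
      vertex 15.000 6.000 18.000
    endloop
  endfacet
  facet normal 1.0000 0.0000 0.0000
    outer loop
      vertex 15.000 0.000 0.000
      vertex 15.000 6.000 18.000
      vertex 15.000 0.000 18.000
    endloop
  endfacet
  facet normal 0.0000 1.0000 0.0000
    outer loop
      vertex 15.000 6.000 0.000
      vertex 4.000 6.000 0.000
      vertex 4.000 6.000 18.000
    endloop
  endfacet
  facet normal 0.0000 1.0000 0.0000
    outer loop
      vertex 15.000 6.000 0.000
      vertex 4.000 6.000 18.000
      vertex 15.000 6.000 18.000
    endloop
  endfacet
  facet normal 1.0000 0.0000 0.0000
    outer loop
      vertex 4.000 6.000 0.000
      vertex 4.000 21.000 0.000
      vertex 4.000 21.000 18.000
    endloop
  endfacet
  facet normal 1.0000 0.0000 0.0000
    outer loop
      vertex 4.000 6.000 0.000
      vertex 4.000 21.000 18.000
      vertex 4.000 6.000 18.000
    endloop
  endfacet
  facet normal 0.0000 1.0000 0.0000
    outer loop
      vertex 4.000 21.000 0.000
      vertex 0.000 21.000 0.000
      vertex 0.000 21.000 18.000
    endloop
  endfacet
  facet normal 0.0000 1.0000 0.0000
    outer loop
      vertex 4.000 21.000 0.000
      vertex 0.000 21.000 18.000
      vertex 4.000 21.000 18.000
    endloop
  endfacet
  facet normal -1.0000 0.0000 0.0000
    outer loop
      vertex 0.000 21.000 0.000
      vertex 0.000 0.000 0.000
      vertex 0.000 0.000 18.000
    endloop
  endfacet
  facet normal -1.0000 0.0000 0.0000
    outer loop
      vertex 0.000 21.000 0.000
      vertex 0.000 0.000 18.000
      vertex 0.000 21.000 18.000
    endloop
  endfacet
endsolid part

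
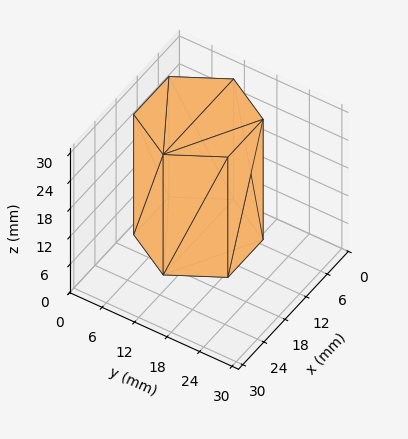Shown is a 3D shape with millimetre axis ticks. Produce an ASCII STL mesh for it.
Reading the render: the shape is a regular 6-sided prism (a cylinder approximated with 6 flat sides), circumscribed radius ≈ 10 mm, height ≈ 26 mm (dimensions read to the nearest mm from the axis ticks). For the STL, each face is triangulated and given an outward normal.

solid part
  facet normal 0.0000 0.0000 -1.0000
    outer loop
      vertex 5.0 18.7 0.0
      vertex 15.0 18.7 0.0
      vertex 20.0 10.0 0.0
    endloop
  endfacet
  facet normal 0.0000 0.0000 -1.0000
    outer loop
      vertex 0.0 10.0 0.0
      vertex 5.0 18.7 0.0
      vertex 20.0 10.0 0.0
    endloop
  endfacet
  facet normal 0.0000 0.0000 -1.0000
    outer loop
      vertex 5.0 1.3 0.0
      vertex 0.0 10.0 0.0
      vertex 20.0 10.0 0.0
    endloop
  endfacet
  facet normal 0.0000 0.0000 -1.0000
    outer loop
      vertex 15.0 1.3 0.0
      vertex 5.0 1.3 0.0
      vertex 20.0 10.0 0.0
    endloop
  endfacet
  facet normal 0.0000 0.0000 1.0000
    outer loop
      vertex 20.0 10.0 26.0
      vertex 15.0 18.7 26.0
      vertex 5.0 18.7 26.0
    endloop
  endfacet
  facet normal 0.0000 0.0000 1.0000
    outer loop
      vertex 20.0 10.0 26.0
      vertex 5.0 18.7 26.0
      vertex 0.0 10.0 26.0
    endloop
  endfacet
  facet normal 0.0000 0.0000 1.0000
    outer loop
      vertex 20.0 10.0 26.0
      vertex 0.0 10.0 26.0
      vertex 5.0 1.3 26.0
    endloop
  endfacet
  facet normal 0.0000 0.0000 1.0000
    outer loop
      vertex 20.0 10.0 26.0
      vertex 5.0 1.3 26.0
      vertex 15.0 1.3 26.0
    endloop
  endfacet
  facet normal 0.8670 0.4983 0.0000
    outer loop
      vertex 20.0 10.0 0.0
      vertex 15.0 18.7 0.0
      vertex 15.0 18.7 26.0
    endloop
  endfacet
  facet normal 0.8670 0.4983 0.0000
    outer loop
      vertex 20.0 10.0 0.0
      vertex 15.0 18.7 26.0
      vertex 20.0 10.0 26.0
    endloop
  endfacet
  facet normal 0.0000 1.0000 0.0000
    outer loop
      vertex 15.0 18.7 0.0
      vertex 5.0 18.7 0.0
      vertex 5.0 18.7 26.0
    endloop
  endfacet
  facet normal 0.0000 1.0000 0.0000
    outer loop
      vertex 15.0 18.7 0.0
      vertex 5.0 18.7 26.0
      vertex 15.0 18.7 26.0
    endloop
  endfacet
  facet normal -0.8670 0.4983 0.0000
    outer loop
      vertex 5.0 18.7 0.0
      vertex 0.0 10.0 0.0
      vertex 0.0 10.0 26.0
    endloop
  endfacet
  facet normal -0.8670 0.4983 0.0000
    outer loop
      vertex 5.0 18.7 0.0
      vertex 0.0 10.0 26.0
      vertex 5.0 18.7 26.0
    endloop
  endfacet
  facet normal -0.8670 -0.4983 0.0000
    outer loop
      vertex 0.0 10.0 0.0
      vertex 5.0 1.3 0.0
      vertex 5.0 1.3 26.0
    endloop
  endfacet
  facet normal -0.8670 -0.4983 0.0000
    outer loop
      vertex 0.0 10.0 0.0
      vertex 5.0 1.3 26.0
      vertex 0.0 10.0 26.0
    endloop
  endfacet
  facet normal 0.0000 -1.0000 0.0000
    outer loop
      vertex 5.0 1.3 0.0
      vertex 15.0 1.3 0.0
      vertex 15.0 1.3 26.0
    endloop
  endfacet
  facet normal 0.0000 -1.0000 0.0000
    outer loop
      vertex 5.0 1.3 0.0
      vertex 15.0 1.3 26.0
      vertex 5.0 1.3 26.0
    endloop
  endfacet
  facet normal 0.8670 -0.4983 0.0000
    outer loop
      vertex 15.0 1.3 0.0
      vertex 20.0 10.0 0.0
      vertex 20.0 10.0 26.0
    endloop
  endfacet
  facet normal 0.8670 -0.4983 0.0000
    outer loop
      vertex 15.0 1.3 0.0
      vertex 20.0 10.0 26.0
      vertex 15.0 1.3 26.0
    endloop
  endfacet
endsolid part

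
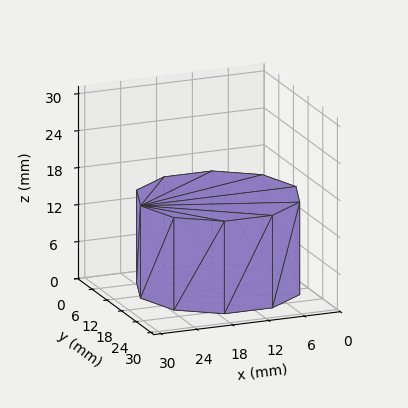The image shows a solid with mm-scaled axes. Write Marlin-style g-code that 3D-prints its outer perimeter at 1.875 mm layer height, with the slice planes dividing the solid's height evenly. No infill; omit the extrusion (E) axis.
Reading the render: the shape is a regular 10-sided prism (a cylinder approximated with 10 flat sides), circumscribed radius ≈ 13 mm, height ≈ 15 mm (dimensions read to the nearest mm from the axis ticks). For the g-code, the solid's height is divided into equal slices at the stated Δz and each level perimeter traced with G1 moves after a G0 lift.

; perimeter-only toolpath
G21 ; units = mm
G90 ; absolute positioning
G28 ; home
; layer 1
G0 Z1.875
G0 X26.000 Y13.000
G1 X23.517 Y20.641
G1 X17.017 Y25.364
G1 X8.983 Y25.364
G1 X2.483 Y20.641
G1 X0.000 Y13.000
G1 X2.483 Y5.359
G1 X8.983 Y0.636
G1 X17.017 Y0.636
G1 X23.517 Y5.359
G1 X26.000 Y13.000
; layer 2
G0 Z3.750
G0 X26.000 Y13.000
G1 X23.517 Y20.641
G1 X17.017 Y25.364
G1 X8.983 Y25.364
G1 X2.483 Y20.641
G1 X0.000 Y13.000
G1 X2.483 Y5.359
G1 X8.983 Y0.636
G1 X17.017 Y0.636
G1 X23.517 Y5.359
G1 X26.000 Y13.000
; layer 3
G0 Z5.625
G0 X26.000 Y13.000
G1 X23.517 Y20.641
G1 X17.017 Y25.364
G1 X8.983 Y25.364
G1 X2.483 Y20.641
G1 X0.000 Y13.000
G1 X2.483 Y5.359
G1 X8.983 Y0.636
G1 X17.017 Y0.636
G1 X23.517 Y5.359
G1 X26.000 Y13.000
; layer 4
G0 Z7.500
G0 X26.000 Y13.000
G1 X23.517 Y20.641
G1 X17.017 Y25.364
G1 X8.983 Y25.364
G1 X2.483 Y20.641
G1 X0.000 Y13.000
G1 X2.483 Y5.359
G1 X8.983 Y0.636
G1 X17.017 Y0.636
G1 X23.517 Y5.359
G1 X26.000 Y13.000
; layer 5
G0 Z9.375
G0 X26.000 Y13.000
G1 X23.517 Y20.641
G1 X17.017 Y25.364
G1 X8.983 Y25.364
G1 X2.483 Y20.641
G1 X0.000 Y13.000
G1 X2.483 Y5.359
G1 X8.983 Y0.636
G1 X17.017 Y0.636
G1 X23.517 Y5.359
G1 X26.000 Y13.000
; layer 6
G0 Z11.250
G0 X26.000 Y13.000
G1 X23.517 Y20.641
G1 X17.017 Y25.364
G1 X8.983 Y25.364
G1 X2.483 Y20.641
G1 X0.000 Y13.000
G1 X2.483 Y5.359
G1 X8.983 Y0.636
G1 X17.017 Y0.636
G1 X23.517 Y5.359
G1 X26.000 Y13.000
; layer 7
G0 Z13.125
G0 X26.000 Y13.000
G1 X23.517 Y20.641
G1 X17.017 Y25.364
G1 X8.983 Y25.364
G1 X2.483 Y20.641
G1 X0.000 Y13.000
G1 X2.483 Y5.359
G1 X8.983 Y0.636
G1 X17.017 Y0.636
G1 X23.517 Y5.359
G1 X26.000 Y13.000
; layer 8
G0 Z15.000
G0 X26.000 Y13.000
G1 X23.517 Y20.641
G1 X17.017 Y25.364
G1 X8.983 Y25.364
G1 X2.483 Y20.641
G1 X0.000 Y13.000
G1 X2.483 Y5.359
G1 X8.983 Y0.636
G1 X17.017 Y0.636
G1 X23.517 Y5.359
G1 X26.000 Y13.000
M2 ; end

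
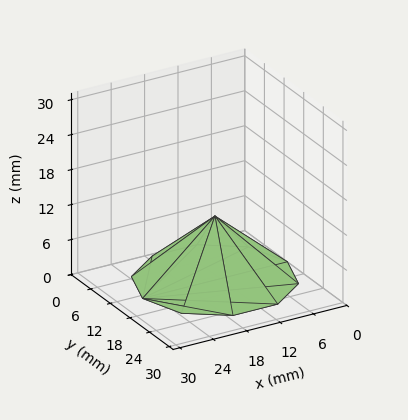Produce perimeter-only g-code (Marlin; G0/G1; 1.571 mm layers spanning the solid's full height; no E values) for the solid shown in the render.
Reading the render: the shape is a regular 10-sided pyramid, base circumscribed radius ≈ 13 mm, apex at z ≈ 11 mm (dimensions read to the nearest mm from the axis ticks). For the g-code, the solid's height is divided into equal slices at the stated Δz and each level perimeter traced with G1 moves after a G0 lift.

; perimeter-only toolpath
G21 ; units = mm
G90 ; absolute positioning
G28 ; home
; layer 1
G0 Z1.571
G0 X24.143 Y13.000
G1 X22.015 Y19.549
G1 X16.443 Y23.598
G1 X9.557 Y23.598
G1 X3.985 Y19.549
G1 X1.857 Y13.000
G1 X3.985 Y6.451
G1 X9.557 Y2.402
G1 X16.443 Y2.402
G1 X22.015 Y6.451
G1 X24.143 Y13.000
; layer 2
G0 Z3.143
G0 X22.286 Y13.000
G1 X20.512 Y18.458
G1 X15.869 Y21.831
G1 X10.131 Y21.831
G1 X5.488 Y18.458
G1 X3.714 Y13.000
G1 X5.488 Y7.542
G1 X10.131 Y4.169
G1 X15.869 Y4.169
G1 X20.512 Y7.542
G1 X22.286 Y13.000
; layer 3
G0 Z4.714
G0 X20.429 Y13.000
G1 X19.010 Y17.366
G1 X15.295 Y20.065
G1 X10.705 Y20.065
G1 X6.990 Y17.366
G1 X5.571 Y13.000
G1 X6.990 Y8.634
G1 X10.705 Y5.935
G1 X15.295 Y5.935
G1 X19.010 Y8.634
G1 X20.429 Y13.000
; layer 4
G0 Z6.286
G0 X18.571 Y13.000
G1 X17.507 Y16.275
G1 X14.722 Y18.299
G1 X11.278 Y18.299
G1 X8.493 Y16.275
G1 X7.429 Y13.000
G1 X8.493 Y9.725
G1 X11.278 Y7.701
G1 X14.722 Y7.701
G1 X17.507 Y9.725
G1 X18.571 Y13.000
; layer 5
G0 Z7.857
G0 X16.714 Y13.000
G1 X16.005 Y15.183
G1 X14.148 Y16.533
G1 X11.852 Y16.533
G1 X9.995 Y15.183
G1 X9.286 Y13.000
G1 X9.995 Y10.817
G1 X11.852 Y9.467
G1 X14.148 Y9.467
G1 X16.005 Y10.817
G1 X16.714 Y13.000
; layer 6
G0 Z9.429
G0 X14.857 Y13.000
G1 X14.502 Y14.092
G1 X13.574 Y14.766
G1 X12.426 Y14.766
G1 X11.498 Y14.092
G1 X11.143 Y13.000
G1 X11.498 Y11.908
G1 X12.426 Y11.234
G1 X13.574 Y11.234
G1 X14.502 Y11.908
G1 X14.857 Y13.000
M2 ; end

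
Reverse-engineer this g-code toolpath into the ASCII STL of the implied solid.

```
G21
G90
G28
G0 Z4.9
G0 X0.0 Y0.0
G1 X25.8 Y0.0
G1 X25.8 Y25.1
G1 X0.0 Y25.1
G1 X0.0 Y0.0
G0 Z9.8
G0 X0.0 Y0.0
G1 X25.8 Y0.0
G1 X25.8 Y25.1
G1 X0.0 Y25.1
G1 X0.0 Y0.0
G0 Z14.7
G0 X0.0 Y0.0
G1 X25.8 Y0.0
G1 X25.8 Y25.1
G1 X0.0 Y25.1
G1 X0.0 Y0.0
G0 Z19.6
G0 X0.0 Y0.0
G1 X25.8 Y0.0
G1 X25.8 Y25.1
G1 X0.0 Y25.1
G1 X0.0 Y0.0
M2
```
solid part
  facet normal 0.0000 0.0000 -1.0000
    outer loop
      vertex 25.8 25.1 0.0
      vertex 25.8 0.0 0.0
      vertex 0.0 0.0 0.0
    endloop
  endfacet
  facet normal 0.0000 0.0000 -1.0000
    outer loop
      vertex 0.0 25.1 0.0
      vertex 25.8 25.1 0.0
      vertex 0.0 0.0 0.0
    endloop
  endfacet
  facet normal 0.0000 0.0000 1.0000
    outer loop
      vertex 0.0 0.0 19.6
      vertex 25.8 0.0 19.6
      vertex 25.8 25.1 19.6
    endloop
  endfacet
  facet normal 0.0000 0.0000 1.0000
    outer loop
      vertex 0.0 0.0 19.6
      vertex 25.8 25.1 19.6
      vertex 0.0 25.1 19.6
    endloop
  endfacet
  facet normal 0.0000 -1.0000 0.0000
    outer loop
      vertex 0.0 0.0 0.0
      vertex 25.8 0.0 0.0
      vertex 25.8 0.0 19.6
    endloop
  endfacet
  facet normal 0.0000 -1.0000 0.0000
    outer loop
      vertex 0.0 0.0 0.0
      vertex 25.8 0.0 19.6
      vertex 0.0 0.0 19.6
    endloop
  endfacet
  facet normal 0.0000 1.0000 0.0000
    outer loop
      vertex 25.8 25.1 19.6
      vertex 25.8 25.1 0.0
      vertex 0.0 25.1 0.0
    endloop
  endfacet
  facet normal 0.0000 1.0000 0.0000
    outer loop
      vertex 0.0 25.1 19.6
      vertex 25.8 25.1 19.6
      vertex 0.0 25.1 0.0
    endloop
  endfacet
  facet normal -1.0000 0.0000 0.0000
    outer loop
      vertex 0.0 25.1 19.6
      vertex 0.0 25.1 0.0
      vertex 0.0 0.0 0.0
    endloop
  endfacet
  facet normal -1.0000 0.0000 0.0000
    outer loop
      vertex 0.0 0.0 19.6
      vertex 0.0 25.1 19.6
      vertex 0.0 0.0 0.0
    endloop
  endfacet
  facet normal 1.0000 0.0000 0.0000
    outer loop
      vertex 25.8 0.0 0.0
      vertex 25.8 25.1 0.0
      vertex 25.8 25.1 19.6
    endloop
  endfacet
  facet normal 1.0000 0.0000 0.0000
    outer loop
      vertex 25.8 0.0 0.0
      vertex 25.8 25.1 19.6
      vertex 25.8 0.0 19.6
    endloop
  endfacet
endsolid part

The G0 Z moves step by Δz≈4.9 mm. Every layer's G1 loop is the same polygon, so the solid is a straight extrusion of it from z=0 to z≈19.6. Closing with flat bottom and top caps and triangulating gives 12 facets — a rectangular box, roughly 25.8 × 25.1 mm footprint and 19.6 mm tall.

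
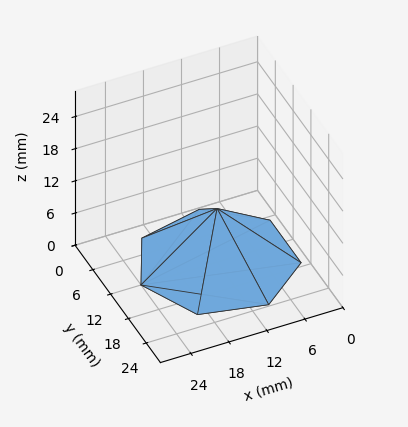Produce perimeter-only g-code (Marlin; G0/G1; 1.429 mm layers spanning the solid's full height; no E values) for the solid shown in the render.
Reading the render: the shape is a regular 7-sided pyramid, base circumscribed radius ≈ 12 mm, apex at z ≈ 10 mm (dimensions read to the nearest mm from the axis ticks). For the g-code, the solid's height is divided into equal slices at the stated Δz and each level perimeter traced with G1 moves after a G0 lift.

; perimeter-only toolpath
G21 ; units = mm
G90 ; absolute positioning
G28 ; home
; layer 1
G0 Z1.429
G0 X22.286 Y12.000
G1 X18.413 Y20.042
G1 X9.711 Y22.028
G1 X2.733 Y16.463
G1 X2.733 Y7.537
G1 X9.711 Y1.972
G1 X18.413 Y3.958
G1 X22.286 Y12.000
; layer 2
G0 Z2.857
G0 X20.571 Y12.000
G1 X17.344 Y18.701
G1 X10.093 Y20.356
G1 X4.277 Y15.719
G1 X4.277 Y8.281
G1 X10.093 Y3.644
G1 X17.344 Y5.299
G1 X20.571 Y12.000
; layer 3
G0 Z4.286
G0 X18.857 Y12.000
G1 X16.275 Y17.361
G1 X10.474 Y18.685
G1 X5.822 Y14.975
G1 X5.822 Y9.025
G1 X10.474 Y5.315
G1 X16.275 Y6.639
G1 X18.857 Y12.000
; layer 4
G0 Z5.714
G0 X17.143 Y12.000
G1 X15.207 Y16.021
G1 X10.856 Y17.014
G1 X7.366 Y14.232
G1 X7.366 Y9.768
G1 X10.856 Y6.986
G1 X15.207 Y7.979
G1 X17.143 Y12.000
; layer 5
G0 Z7.143
G0 X15.429 Y12.000
G1 X14.138 Y14.681
G1 X11.237 Y15.343
G1 X8.911 Y13.488
G1 X8.911 Y10.512
G1 X11.237 Y8.657
G1 X14.138 Y9.319
G1 X15.429 Y12.000
; layer 6
G0 Z8.571
G0 X13.714 Y12.000
G1 X13.069 Y13.340
G1 X11.619 Y13.671
G1 X10.455 Y12.744
G1 X10.455 Y11.256
G1 X11.619 Y10.329
G1 X13.069 Y10.660
G1 X13.714 Y12.000
M2 ; end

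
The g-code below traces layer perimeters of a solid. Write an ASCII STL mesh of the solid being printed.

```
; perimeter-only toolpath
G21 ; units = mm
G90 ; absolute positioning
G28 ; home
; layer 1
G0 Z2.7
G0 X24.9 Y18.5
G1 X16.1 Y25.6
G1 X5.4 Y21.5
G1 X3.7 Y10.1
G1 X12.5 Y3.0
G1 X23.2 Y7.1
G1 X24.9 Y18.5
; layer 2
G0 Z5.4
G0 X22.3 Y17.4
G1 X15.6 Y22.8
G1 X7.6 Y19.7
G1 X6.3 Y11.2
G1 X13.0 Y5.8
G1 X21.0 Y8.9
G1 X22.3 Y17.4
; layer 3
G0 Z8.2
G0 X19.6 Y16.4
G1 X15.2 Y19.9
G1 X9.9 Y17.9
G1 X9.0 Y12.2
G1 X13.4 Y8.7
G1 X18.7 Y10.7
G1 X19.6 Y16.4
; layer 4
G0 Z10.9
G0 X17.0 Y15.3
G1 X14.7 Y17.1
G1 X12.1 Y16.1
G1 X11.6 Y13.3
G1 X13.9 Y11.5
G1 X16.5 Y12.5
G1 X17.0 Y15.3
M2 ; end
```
solid part
  facet normal 0.0000 0.0000 -1.0000
    outer loop
      vertex 3.2 23.3 0.0
      vertex 16.5 28.4 0.0
      vertex 27.6 19.5 0.0
    endloop
  endfacet
  facet normal 0.0000 0.0000 -1.0000
    outer loop
      vertex 1.0 9.1 0.0
      vertex 3.2 23.3 0.0
      vertex 27.6 19.5 0.0
    endloop
  endfacet
  facet normal 0.0000 0.0000 -1.0000
    outer loop
      vertex 12.1 0.2 0.0
      vertex 1.0 9.1 0.0
      vertex 27.6 19.5 0.0
    endloop
  endfacet
  facet normal 0.0000 0.0000 -1.0000
    outer loop
      vertex 25.4 5.3 0.0
      vertex 12.1 0.2 0.0
      vertex 27.6 19.5 0.0
    endloop
  endfacet
  facet normal 0.4626 0.5770 0.6731
    outer loop
      vertex 27.6 19.5 0.0
      vertex 16.5 28.4 0.0
      vertex 14.3 14.3 13.6
    endloop
  endfacet
  facet normal -0.2648 0.6905 0.6731
    outer loop
      vertex 16.5 28.4 0.0
      vertex 3.2 23.3 0.0
      vertex 14.3 14.3 13.6
    endloop
  endfacet
  facet normal -0.7317 0.1134 0.6722
    outer loop
      vertex 3.2 23.3 0.0
      vertex 1.0 9.1 0.0
      vertex 14.3 14.3 13.6
    endloop
  endfacet
  facet normal -0.4626 -0.5770 0.6731
    outer loop
      vertex 1.0 9.1 0.0
      vertex 12.1 0.2 0.0
      vertex 14.3 14.3 13.6
    endloop
  endfacet
  facet normal 0.2648 -0.6905 0.6731
    outer loop
      vertex 12.1 0.2 0.0
      vertex 25.4 5.3 0.0
      vertex 14.3 14.3 13.6
    endloop
  endfacet
  facet normal 0.7317 -0.1134 0.6722
    outer loop
      vertex 25.4 5.3 0.0
      vertex 27.6 19.5 0.0
      vertex 14.3 14.3 13.6
    endloop
  endfacet
endsolid part

The G0 Z moves step by Δz≈2.7 mm. The G1 loops shrink linearly with z, so the solid tapers from its base footprint up to z≈13.6. Closing with a flat bottom cap and the tapered top and triangulating gives 10 facets — a regular 6-sided pyramid, base circumscribed radius ≈ 14.3 mm, apex at z ≈ 13.6 mm.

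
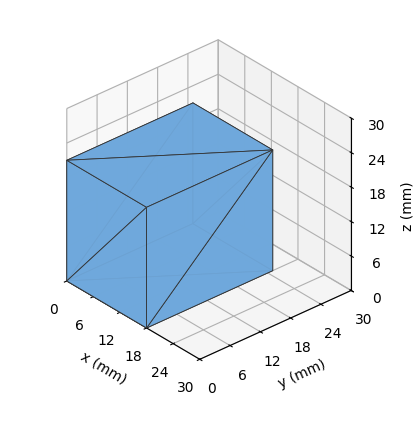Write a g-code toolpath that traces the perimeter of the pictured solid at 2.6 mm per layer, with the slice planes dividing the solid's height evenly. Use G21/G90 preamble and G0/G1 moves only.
Reading the render: the shape is a rectangular box, roughly 18 × 25 mm footprint and 21 mm tall (dimensions read to the nearest mm from the axis ticks). For the g-code, the solid's height is divided into equal slices at the stated Δz and each level perimeter traced with G1 moves after a G0 lift.

; perimeter-only toolpath
G21 ; units = mm
G90 ; absolute positioning
G28 ; home
; layer 1
G0 Z2.6
G0 X0.0 Y0.0
G1 X18.0 Y0.0
G1 X18.0 Y25.0
G1 X0.0 Y25.0
G1 X0.0 Y0.0
; layer 2
G0 Z5.2
G0 X0.0 Y0.0
G1 X18.0 Y0.0
G1 X18.0 Y25.0
G1 X0.0 Y25.0
G1 X0.0 Y0.0
; layer 3
G0 Z7.9
G0 X0.0 Y0.0
G1 X18.0 Y0.0
G1 X18.0 Y25.0
G1 X0.0 Y25.0
G1 X0.0 Y0.0
; layer 4
G0 Z10.5
G0 X0.0 Y0.0
G1 X18.0 Y0.0
G1 X18.0 Y25.0
G1 X0.0 Y25.0
G1 X0.0 Y0.0
; layer 5
G0 Z13.1
G0 X0.0 Y0.0
G1 X18.0 Y0.0
G1 X18.0 Y25.0
G1 X0.0 Y25.0
G1 X0.0 Y0.0
; layer 6
G0 Z15.8
G0 X0.0 Y0.0
G1 X18.0 Y0.0
G1 X18.0 Y25.0
G1 X0.0 Y25.0
G1 X0.0 Y0.0
; layer 7
G0 Z18.4
G0 X0.0 Y0.0
G1 X18.0 Y0.0
G1 X18.0 Y25.0
G1 X0.0 Y25.0
G1 X0.0 Y0.0
; layer 8
G0 Z21.0
G0 X0.0 Y0.0
G1 X18.0 Y0.0
G1 X18.0 Y25.0
G1 X0.0 Y25.0
G1 X0.0 Y0.0
M2 ; end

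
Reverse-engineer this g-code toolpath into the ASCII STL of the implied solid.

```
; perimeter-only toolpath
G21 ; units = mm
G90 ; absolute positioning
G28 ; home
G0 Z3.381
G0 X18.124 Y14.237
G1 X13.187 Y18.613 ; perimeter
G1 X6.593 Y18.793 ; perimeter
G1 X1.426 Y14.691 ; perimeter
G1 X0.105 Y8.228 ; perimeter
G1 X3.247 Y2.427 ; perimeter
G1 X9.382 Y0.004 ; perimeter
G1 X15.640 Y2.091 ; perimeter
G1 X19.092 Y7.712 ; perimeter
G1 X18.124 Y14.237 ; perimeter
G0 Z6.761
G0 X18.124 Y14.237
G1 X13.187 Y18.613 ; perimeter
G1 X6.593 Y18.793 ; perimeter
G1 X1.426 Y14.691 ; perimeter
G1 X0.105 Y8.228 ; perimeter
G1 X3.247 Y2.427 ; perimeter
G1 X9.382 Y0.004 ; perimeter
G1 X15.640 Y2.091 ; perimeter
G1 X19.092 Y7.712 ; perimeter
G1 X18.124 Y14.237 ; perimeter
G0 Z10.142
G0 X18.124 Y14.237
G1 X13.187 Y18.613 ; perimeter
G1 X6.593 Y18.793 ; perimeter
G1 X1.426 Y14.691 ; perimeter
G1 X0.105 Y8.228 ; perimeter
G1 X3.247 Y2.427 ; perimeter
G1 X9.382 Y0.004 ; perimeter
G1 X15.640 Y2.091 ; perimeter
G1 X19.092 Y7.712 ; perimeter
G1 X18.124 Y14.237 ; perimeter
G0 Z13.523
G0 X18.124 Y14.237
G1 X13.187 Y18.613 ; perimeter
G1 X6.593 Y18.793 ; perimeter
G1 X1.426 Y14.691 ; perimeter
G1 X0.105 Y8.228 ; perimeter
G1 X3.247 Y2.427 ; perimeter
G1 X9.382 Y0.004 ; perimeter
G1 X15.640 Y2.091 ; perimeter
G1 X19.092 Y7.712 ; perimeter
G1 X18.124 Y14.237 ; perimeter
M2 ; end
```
solid part
  facet normal 0.0000 0.0000 -1.0000
    outer loop
      vertex 6.593 18.793 0.000
      vertex 13.187 18.613 0.000
      vertex 18.124 14.237 0.000
    endloop
  endfacet
  facet normal 0.0000 0.0000 -1.0000
    outer loop
      vertex 1.426 14.691 0.000
      vertex 6.593 18.793 0.000
      vertex 18.124 14.237 0.000
    endloop
  endfacet
  facet normal 0.0000 0.0000 -1.0000
    outer loop
      vertex 0.105 8.228 0.000
      vertex 1.426 14.691 0.000
      vertex 18.124 14.237 0.000
    endloop
  endfacet
  facet normal 0.0000 0.0000 -1.0000
    outer loop
      vertex 3.247 2.427 0.000
      vertex 0.105 8.228 0.000
      vertex 18.124 14.237 0.000
    endloop
  endfacet
  facet normal 0.0000 0.0000 -1.0000
    outer loop
      vertex 9.382 0.004 0.000
      vertex 3.247 2.427 0.000
      vertex 18.124 14.237 0.000
    endloop
  endfacet
  facet normal 0.0000 0.0000 -1.0000
    outer loop
      vertex 15.640 2.091 0.000
      vertex 9.382 0.004 0.000
      vertex 18.124 14.237 0.000
    endloop
  endfacet
  facet normal 0.0000 0.0000 -1.0000
    outer loop
      vertex 19.092 7.712 0.000
      vertex 15.640 2.091 0.000
      vertex 18.124 14.237 0.000
    endloop
  endfacet
  facet normal 0.0000 0.0000 1.0000
    outer loop
      vertex 18.124 14.237 13.523
      vertex 13.187 18.613 13.523
      vertex 6.593 18.793 13.523
    endloop
  endfacet
  facet normal 0.0000 0.0000 1.0000
    outer loop
      vertex 18.124 14.237 13.523
      vertex 6.593 18.793 13.523
      vertex 1.426 14.691 13.523
    endloop
  endfacet
  facet normal 0.0000 0.0000 1.0000
    outer loop
      vertex 18.124 14.237 13.523
      vertex 1.426 14.691 13.523
      vertex 0.105 8.228 13.523
    endloop
  endfacet
  facet normal 0.0000 0.0000 1.0000
    outer loop
      vertex 18.124 14.237 13.523
      vertex 0.105 8.228 13.523
      vertex 3.247 2.427 13.523
    endloop
  endfacet
  facet normal 0.0000 0.0000 1.0000
    outer loop
      vertex 18.124 14.237 13.523
      vertex 3.247 2.427 13.523
      vertex 9.382 0.004 13.523
    endloop
  endfacet
  facet normal 0.0000 0.0000 1.0000
    outer loop
      vertex 18.124 14.237 13.523
      vertex 9.382 0.004 13.523
      vertex 15.640 2.091 13.523
    endloop
  endfacet
  facet normal 0.0000 0.0000 1.0000
    outer loop
      vertex 18.124 14.237 13.523
      vertex 15.640 2.091 13.523
      vertex 19.092 7.712 13.523
    endloop
  endfacet
  facet normal 0.6633 0.7483 0.0000
    outer loop
      vertex 18.124 14.237 0.000
      vertex 13.187 18.613 0.000
      vertex 13.187 18.613 13.523
    endloop
  endfacet
  facet normal 0.6633 0.7483 0.0000
    outer loop
      vertex 18.124 14.237 0.000
      vertex 13.187 18.613 13.523
      vertex 18.124 14.237 13.523
    endloop
  endfacet
  facet normal 0.0273 0.9996 0.0000
    outer loop
      vertex 13.187 18.613 0.000
      vertex 6.593 18.793 0.000
      vertex 6.593 18.793 13.523
    endloop
  endfacet
  facet normal 0.0273 0.9996 0.0000
    outer loop
      vertex 13.187 18.613 0.000
      vertex 6.593 18.793 13.523
      vertex 13.187 18.613 13.523
    endloop
  endfacet
  facet normal -0.6218 0.7832 0.0000
    outer loop
      vertex 6.593 18.793 0.000
      vertex 1.426 14.691 0.000
      vertex 1.426 14.691 13.523
    endloop
  endfacet
  facet normal -0.6218 0.7832 0.0000
    outer loop
      vertex 6.593 18.793 0.000
      vertex 1.426 14.691 13.523
      vertex 6.593 18.793 13.523
    endloop
  endfacet
  facet normal -0.9797 0.2003 0.0000
    outer loop
      vertex 1.426 14.691 0.000
      vertex 0.105 8.228 0.000
      vertex 0.105 8.228 13.523
    endloop
  endfacet
  facet normal -0.9797 0.2003 0.0000
    outer loop
      vertex 1.426 14.691 0.000
      vertex 0.105 8.228 13.523
      vertex 1.426 14.691 13.523
    endloop
  endfacet
  facet normal -0.8793 -0.4763 0.0000
    outer loop
      vertex 0.105 8.228 0.000
      vertex 3.247 2.427 0.000
      vertex 3.247 2.427 13.523
    endloop
  endfacet
  facet normal -0.8793 -0.4763 0.0000
    outer loop
      vertex 0.105 8.228 0.000
      vertex 3.247 2.427 13.523
      vertex 0.105 8.228 13.523
    endloop
  endfacet
  facet normal -0.3673 -0.9301 0.0000
    outer loop
      vertex 3.247 2.427 0.000
      vertex 9.382 0.004 0.000
      vertex 9.382 0.004 13.523
    endloop
  endfacet
  facet normal -0.3673 -0.9301 0.0000
    outer loop
      vertex 3.247 2.427 0.000
      vertex 9.382 0.004 13.523
      vertex 3.247 2.427 13.523
    endloop
  endfacet
  facet normal 0.3164 -0.9486 0.0000
    outer loop
      vertex 9.382 0.004 0.000
      vertex 15.640 2.091 0.000
      vertex 15.640 2.091 13.523
    endloop
  endfacet
  facet normal 0.3164 -0.9486 0.0000
    outer loop
      vertex 9.382 0.004 0.000
      vertex 15.640 2.091 13.523
      vertex 9.382 0.004 13.523
    endloop
  endfacet
  facet normal 0.8521 -0.5233 0.0000
    outer loop
      vertex 15.640 2.091 0.000
      vertex 19.092 7.712 0.000
      vertex 19.092 7.712 13.523
    endloop
  endfacet
  facet normal 0.8521 -0.5233 0.0000
    outer loop
      vertex 15.640 2.091 0.000
      vertex 19.092 7.712 13.523
      vertex 15.640 2.091 13.523
    endloop
  endfacet
  facet normal 0.9892 0.1467 0.0000
    outer loop
      vertex 19.092 7.712 0.000
      vertex 18.124 14.237 0.000
      vertex 18.124 14.237 13.523
    endloop
  endfacet
  facet normal 0.9892 0.1467 0.0000
    outer loop
      vertex 19.092 7.712 0.000
      vertex 18.124 14.237 13.523
      vertex 19.092 7.712 13.523
    endloop
  endfacet
endsolid part

The G0 Z moves step by Δz≈3.381 mm. Every layer's G1 loop is the same polygon, so the solid is a straight extrusion of it from z=0 to z≈13.5. Closing with flat bottom and top caps and triangulating gives 32 facets — a regular 9-sided prism (a cylinder approximated with 9 flat sides), circumscribed radius ≈ 9.64 mm, height ≈ 13.5 mm.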